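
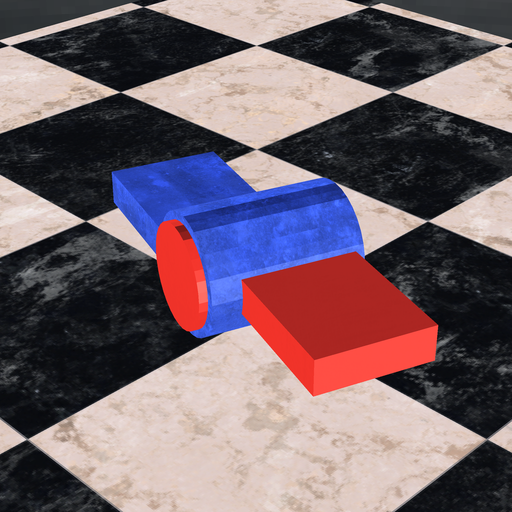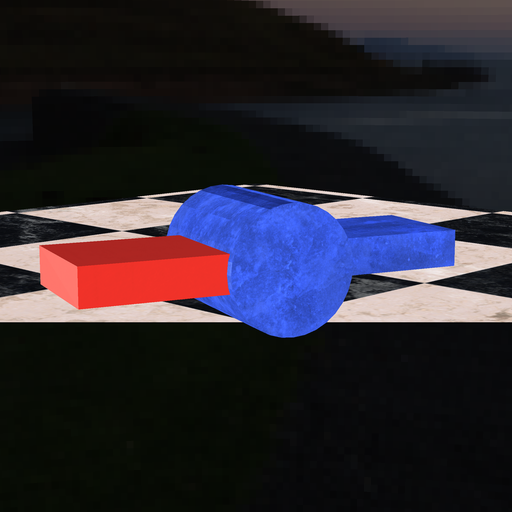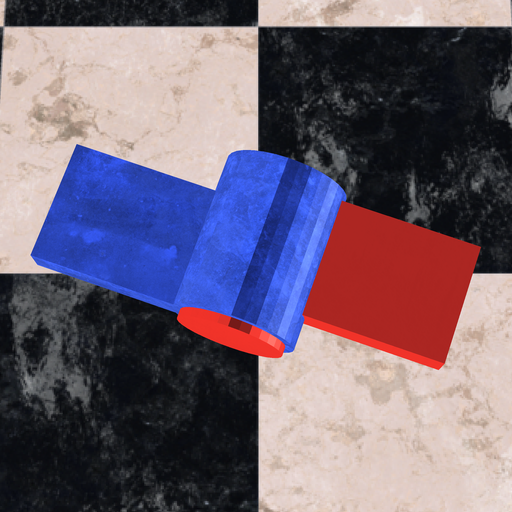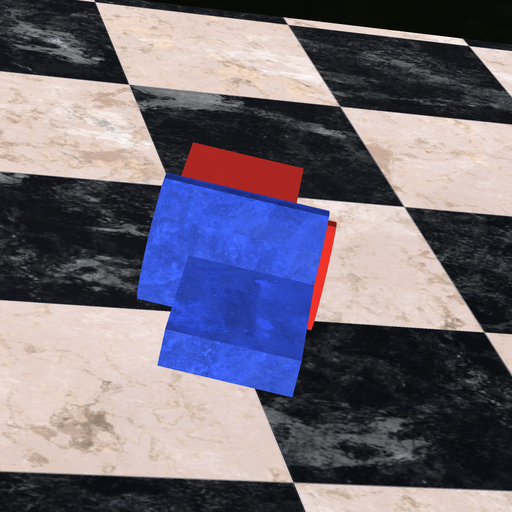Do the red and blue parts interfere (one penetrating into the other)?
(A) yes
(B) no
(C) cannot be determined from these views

(A) yes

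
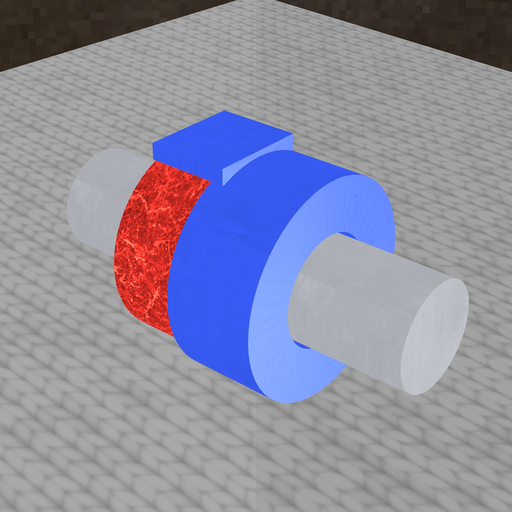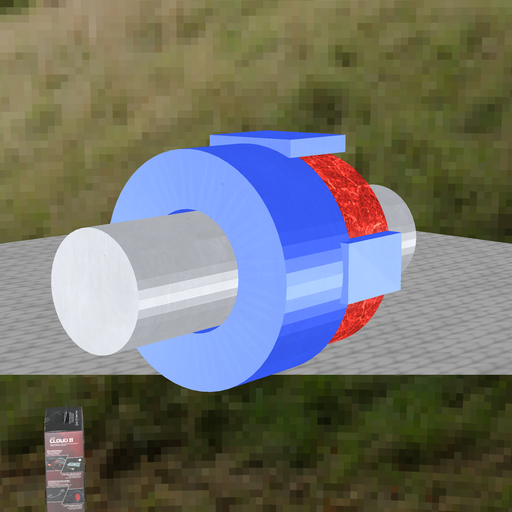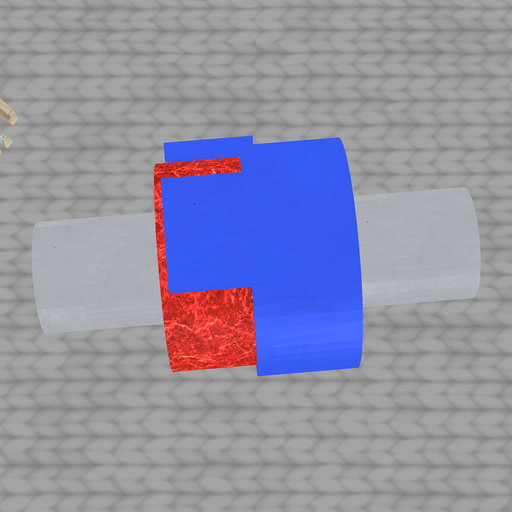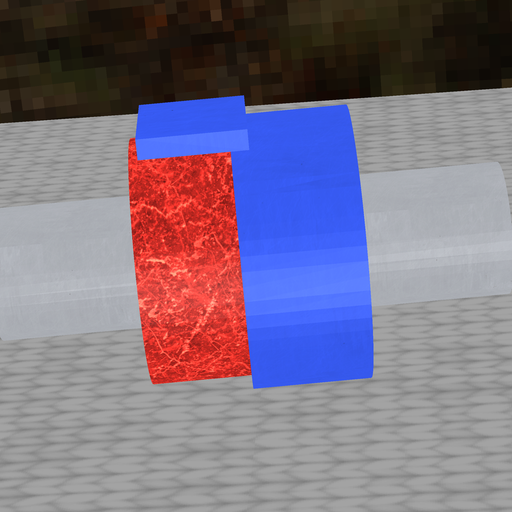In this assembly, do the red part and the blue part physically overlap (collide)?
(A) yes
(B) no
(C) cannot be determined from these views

(A) yes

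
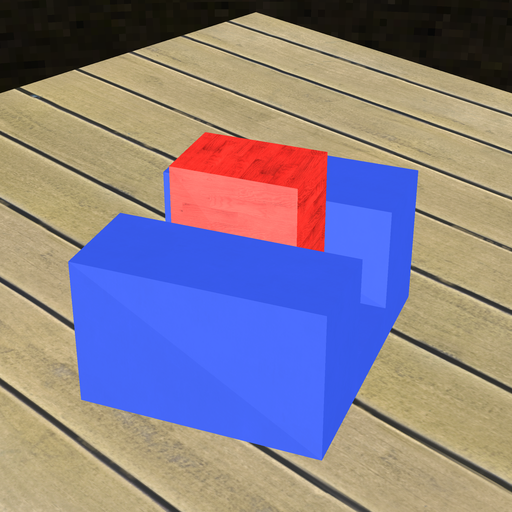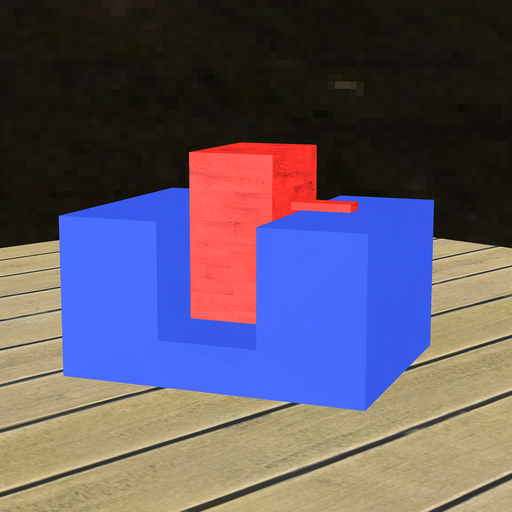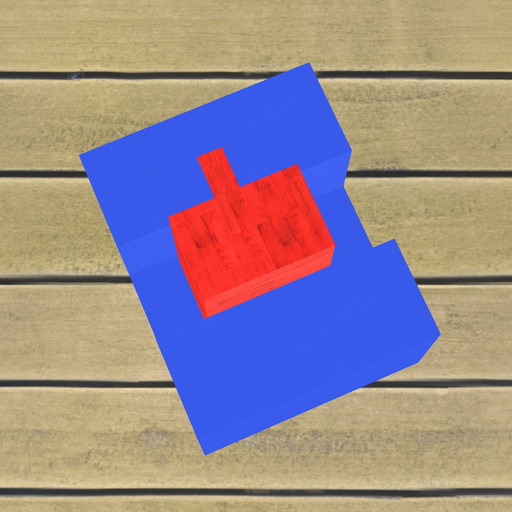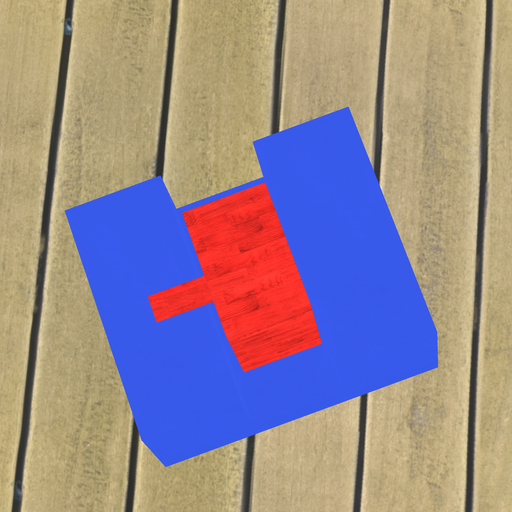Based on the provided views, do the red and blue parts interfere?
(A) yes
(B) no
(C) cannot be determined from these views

(B) no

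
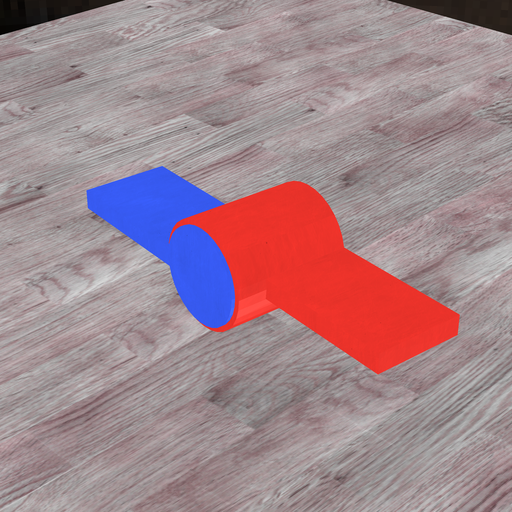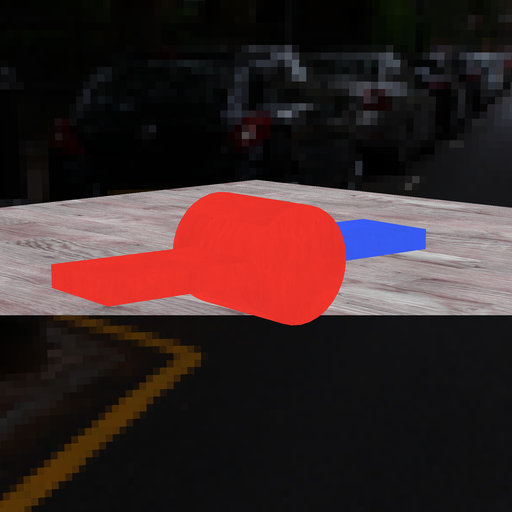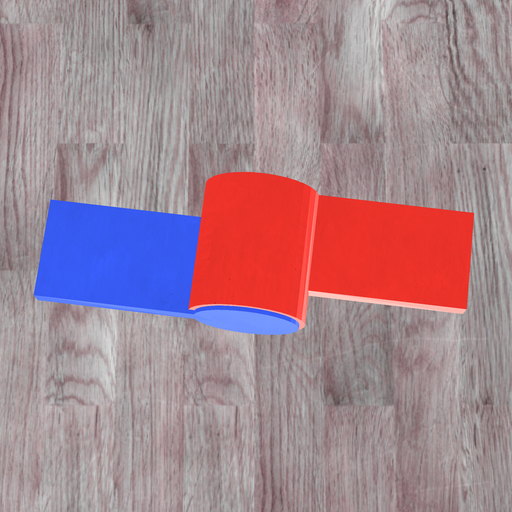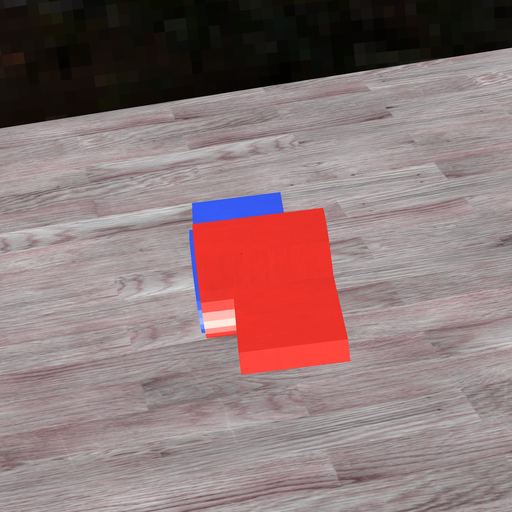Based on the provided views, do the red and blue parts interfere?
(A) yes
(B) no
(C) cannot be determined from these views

(A) yes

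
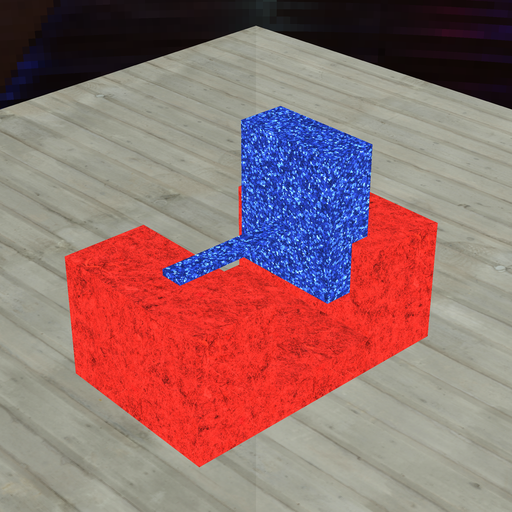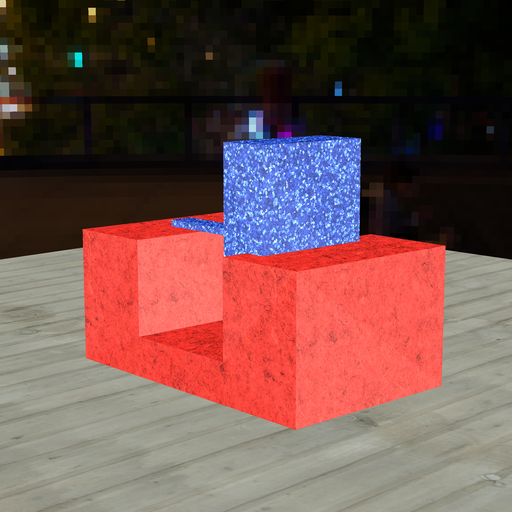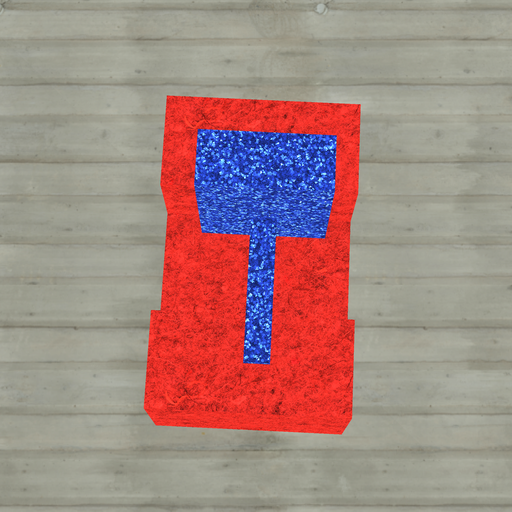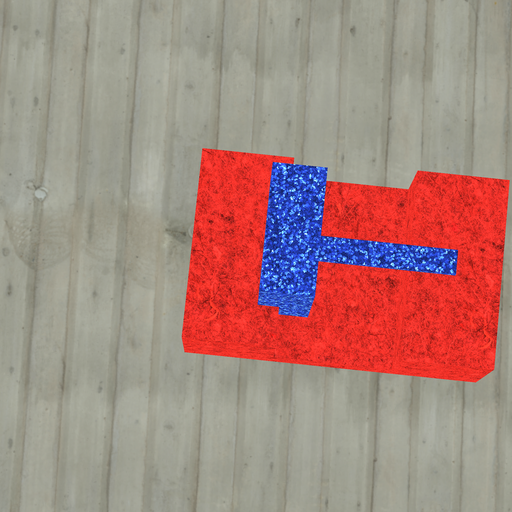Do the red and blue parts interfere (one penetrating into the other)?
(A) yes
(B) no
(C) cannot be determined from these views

(A) yes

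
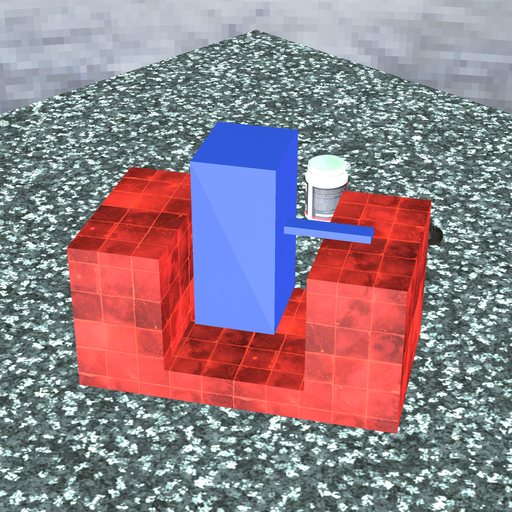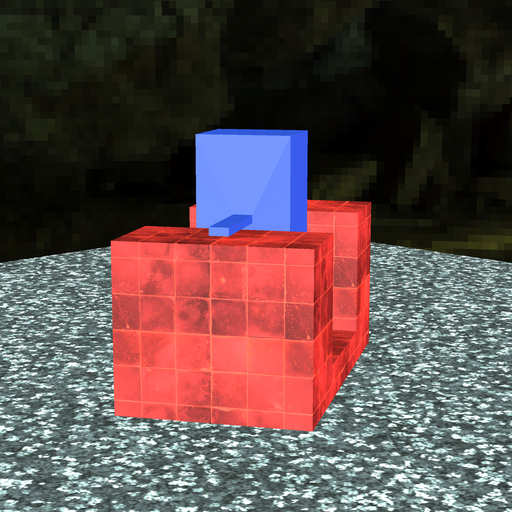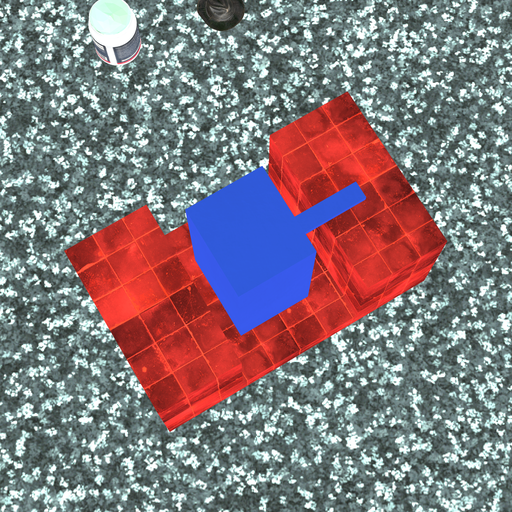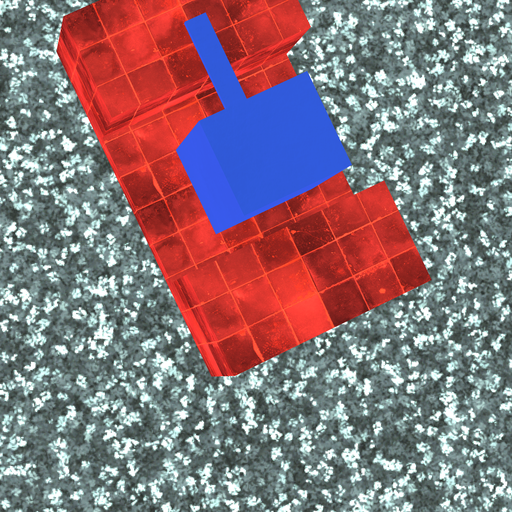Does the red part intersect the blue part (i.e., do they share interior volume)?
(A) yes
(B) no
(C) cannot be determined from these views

(B) no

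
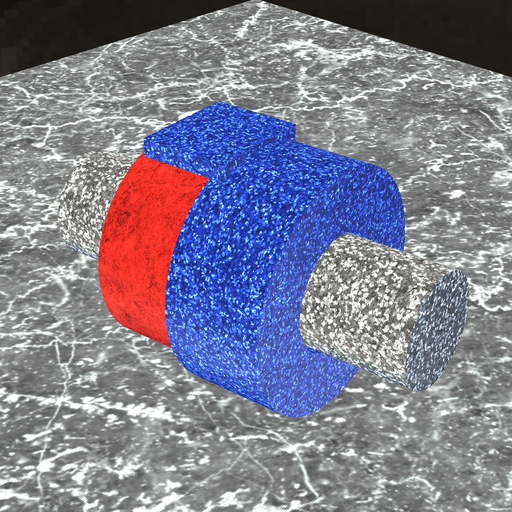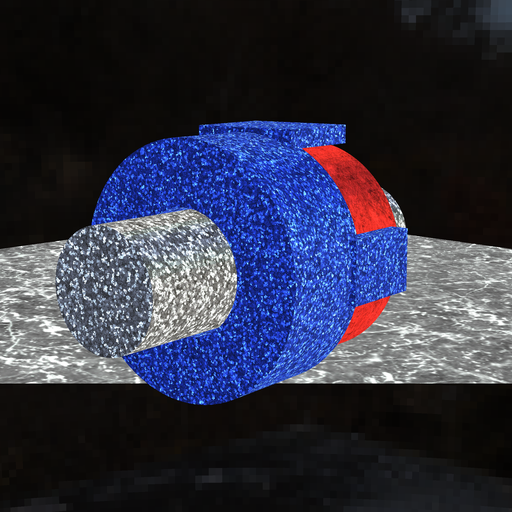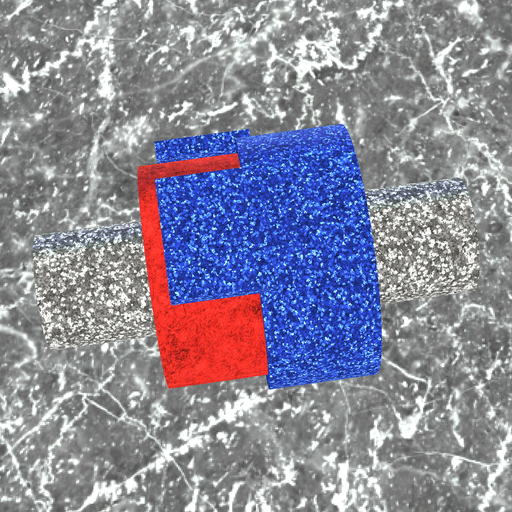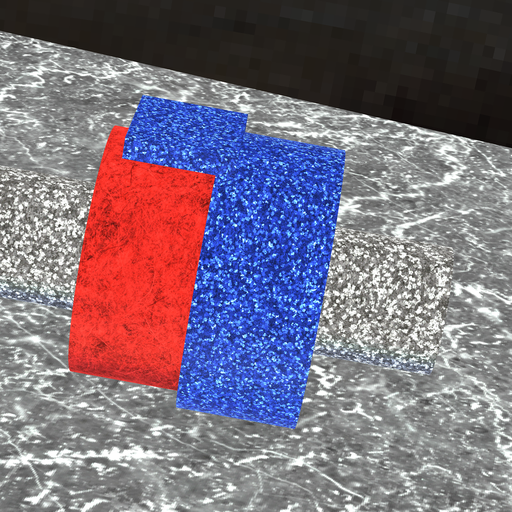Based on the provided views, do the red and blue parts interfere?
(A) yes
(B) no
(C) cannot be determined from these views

(A) yes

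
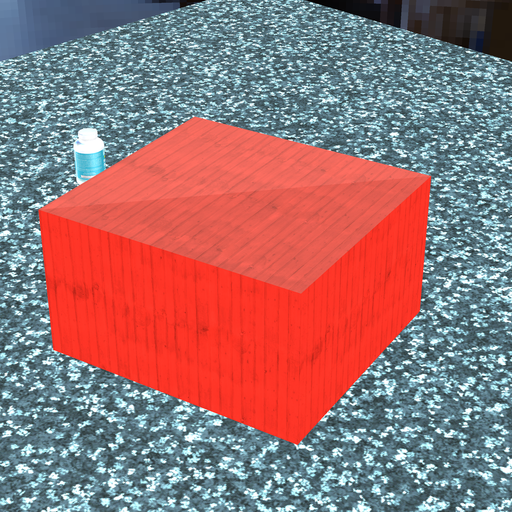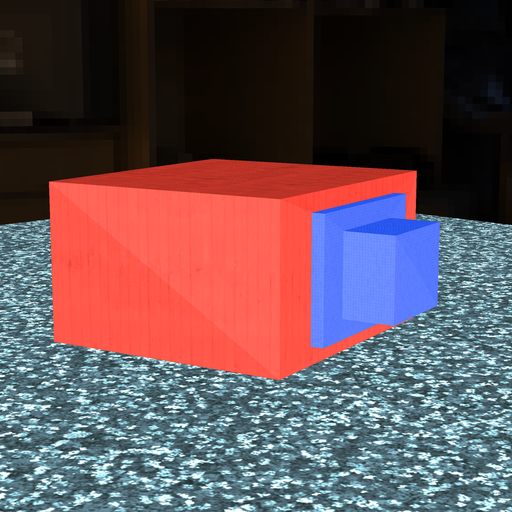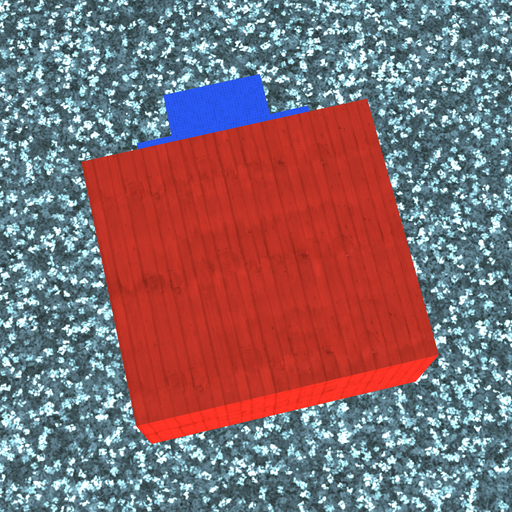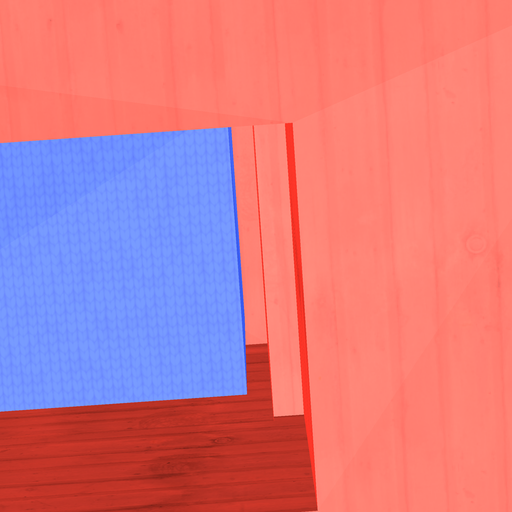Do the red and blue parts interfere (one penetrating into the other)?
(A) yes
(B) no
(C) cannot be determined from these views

(B) no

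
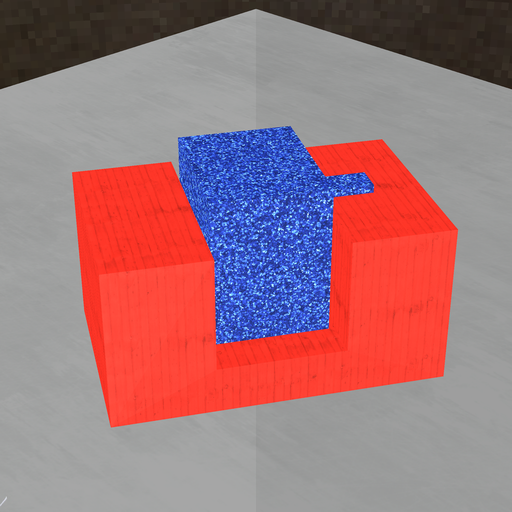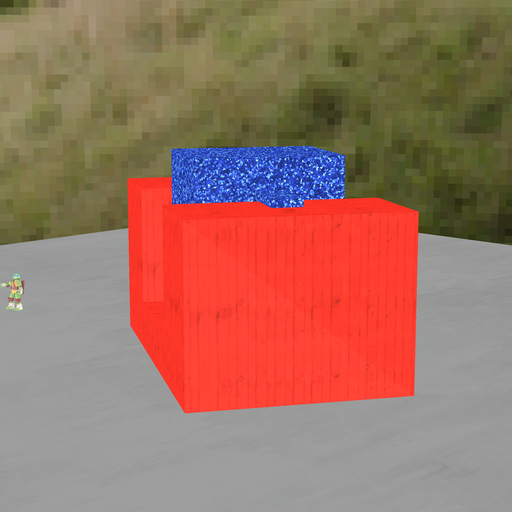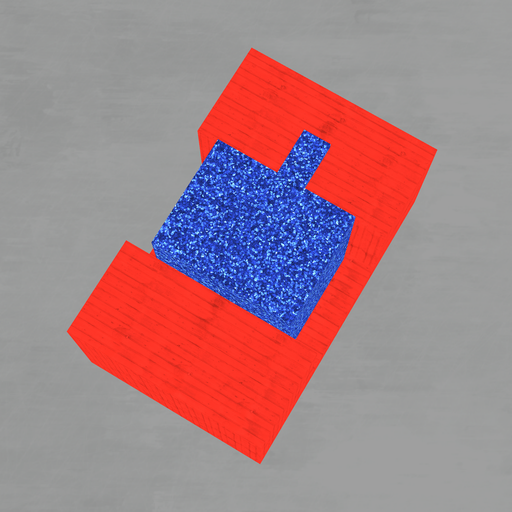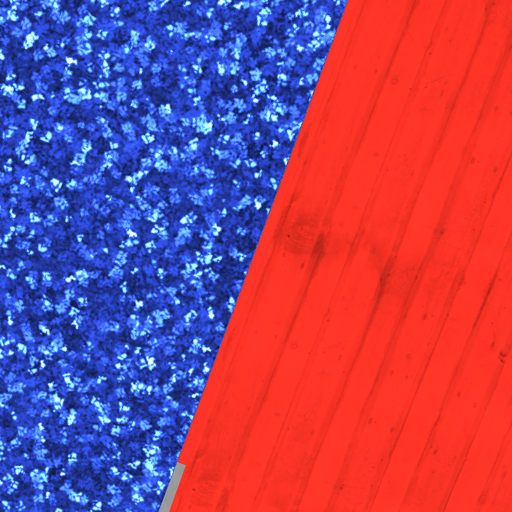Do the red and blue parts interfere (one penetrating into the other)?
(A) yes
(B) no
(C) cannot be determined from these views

(B) no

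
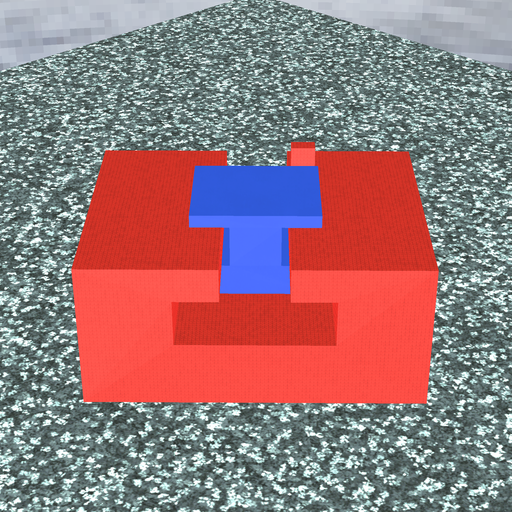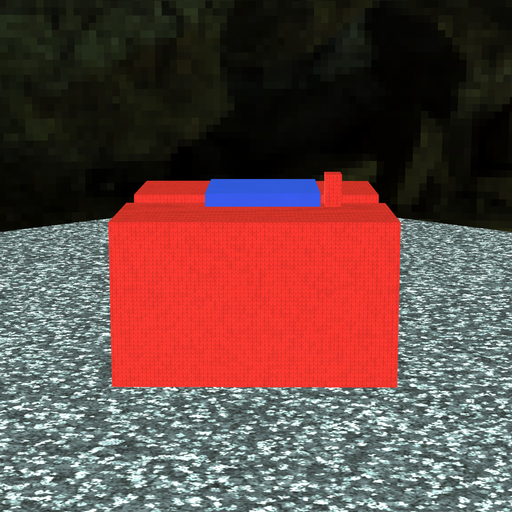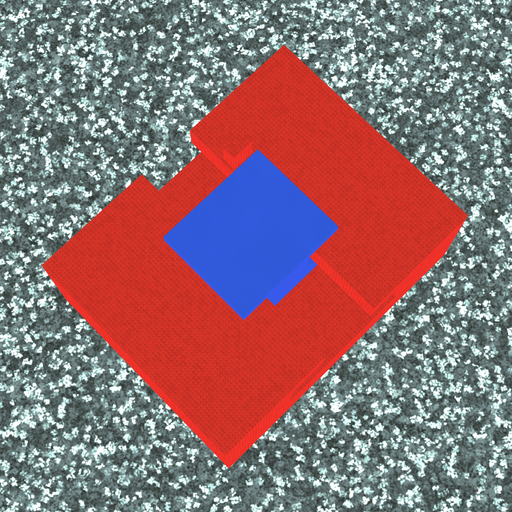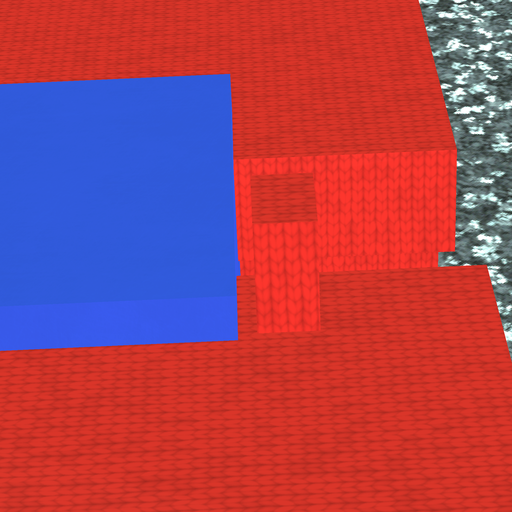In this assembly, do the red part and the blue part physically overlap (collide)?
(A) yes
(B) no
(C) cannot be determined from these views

(B) no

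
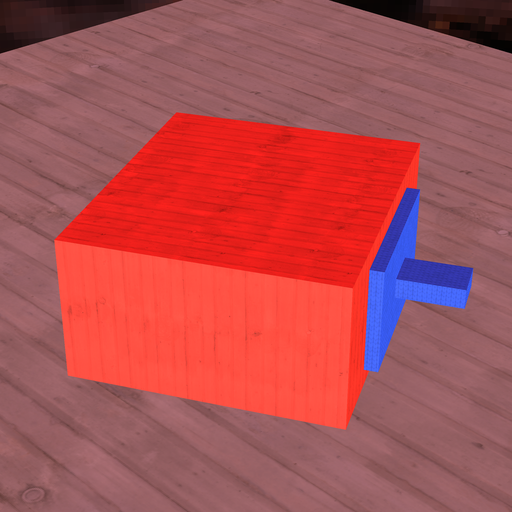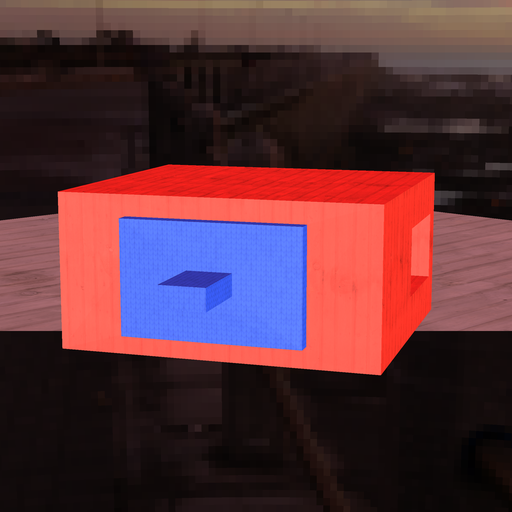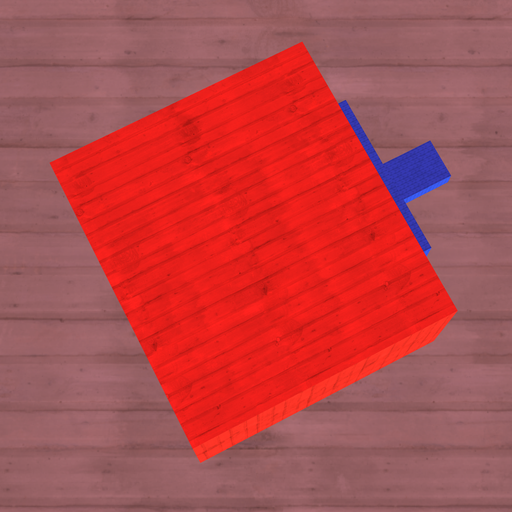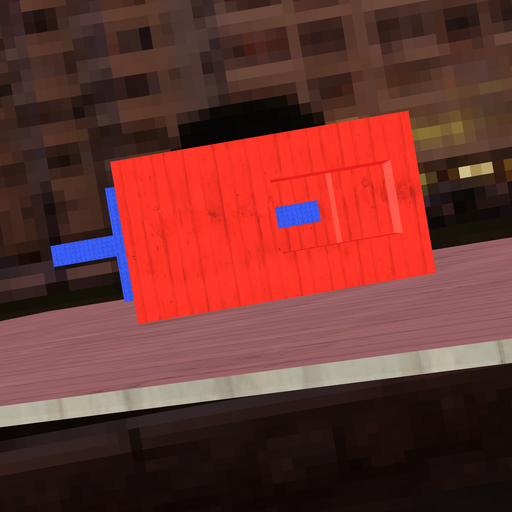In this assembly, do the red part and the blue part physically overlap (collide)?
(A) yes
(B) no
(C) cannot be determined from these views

(B) no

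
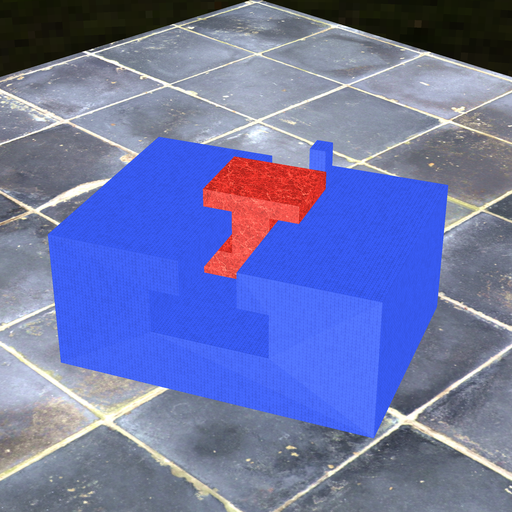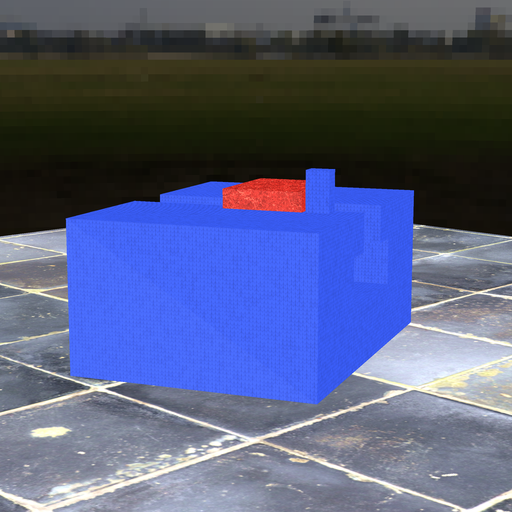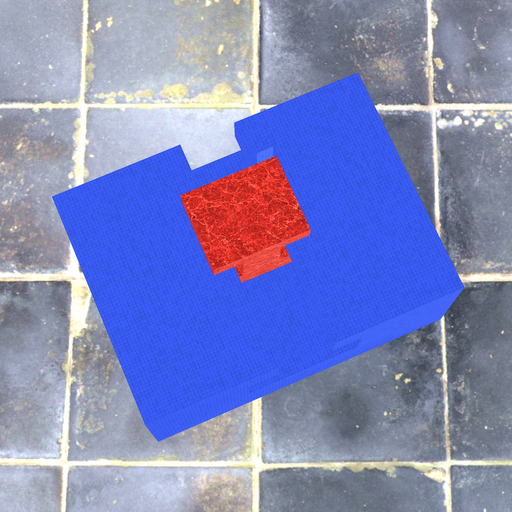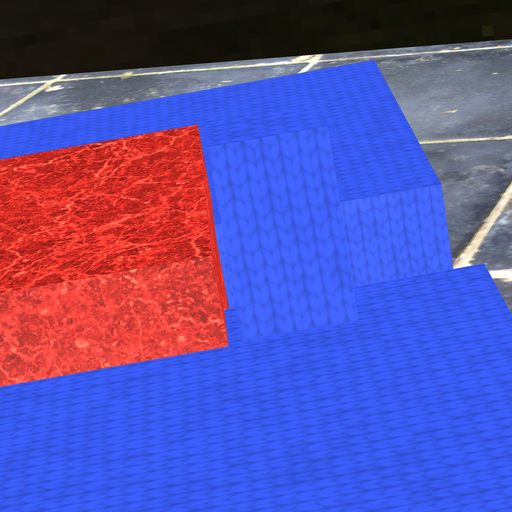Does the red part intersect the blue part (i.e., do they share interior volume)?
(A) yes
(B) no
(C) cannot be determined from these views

(B) no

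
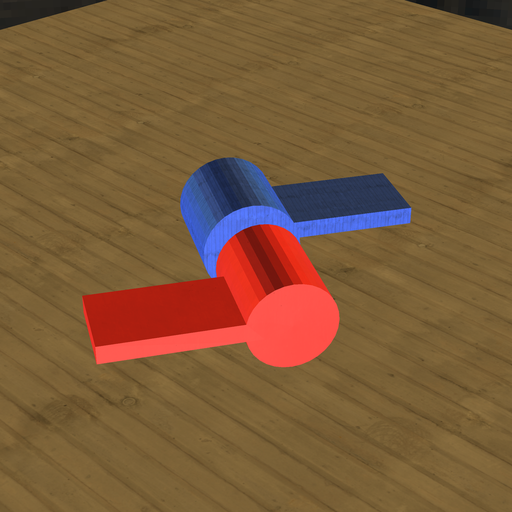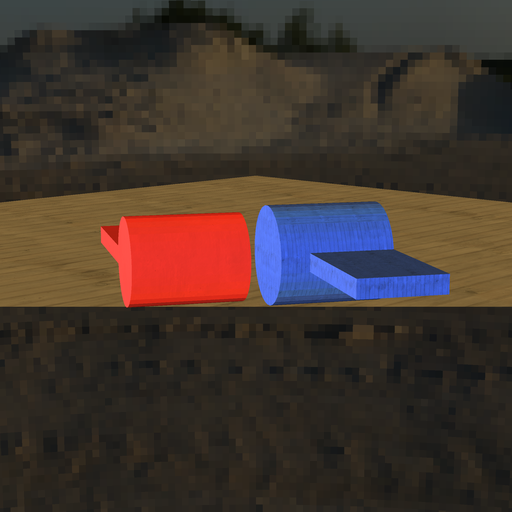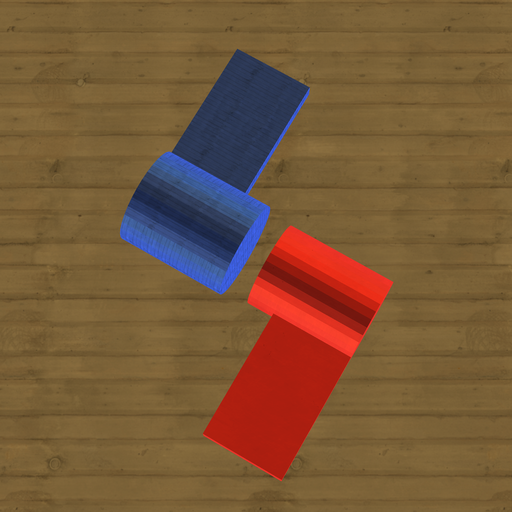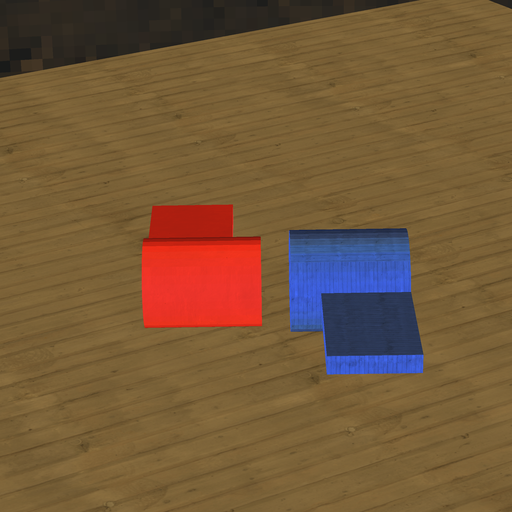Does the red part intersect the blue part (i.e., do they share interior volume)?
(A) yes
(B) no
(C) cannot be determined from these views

(B) no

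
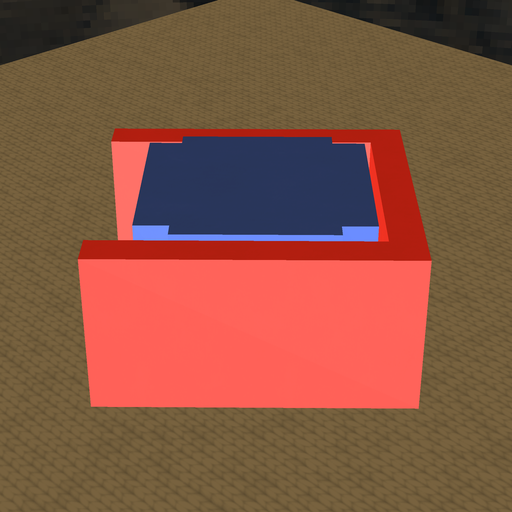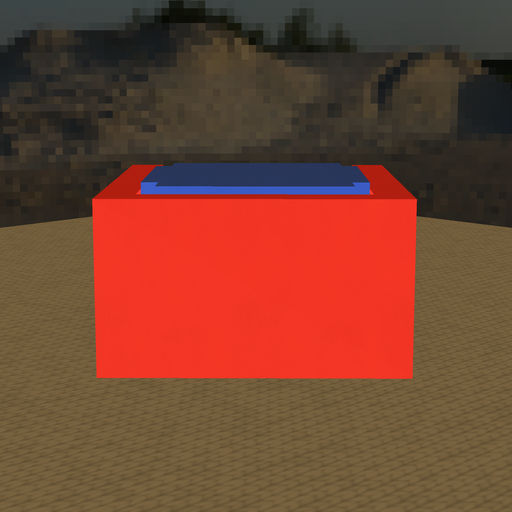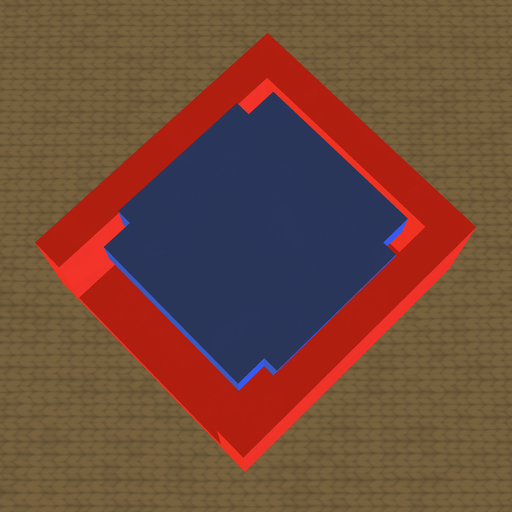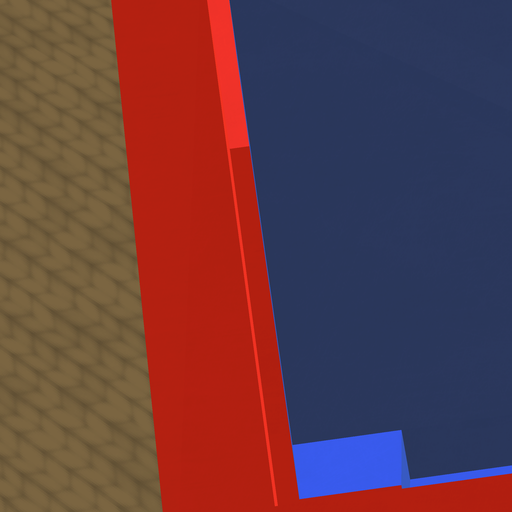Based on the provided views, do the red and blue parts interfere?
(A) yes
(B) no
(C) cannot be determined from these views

(B) no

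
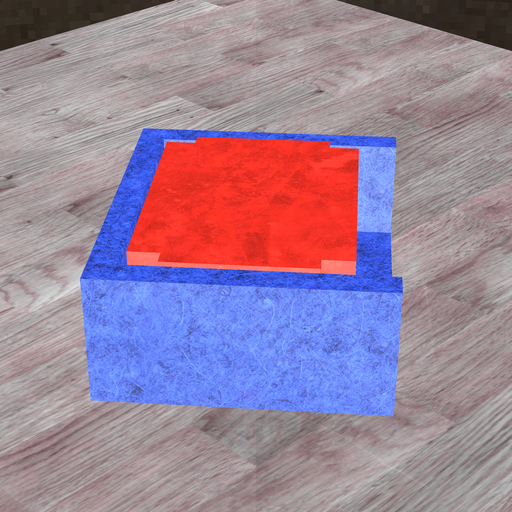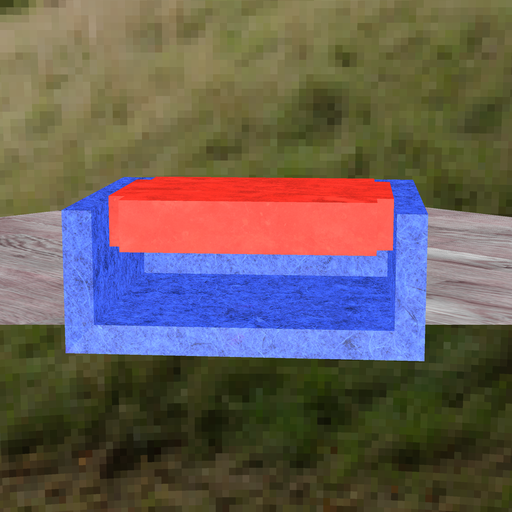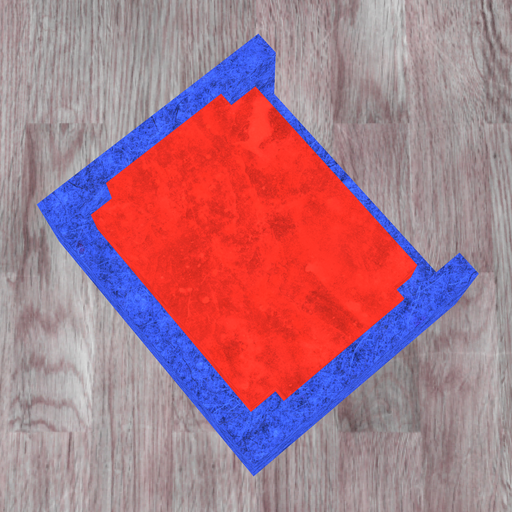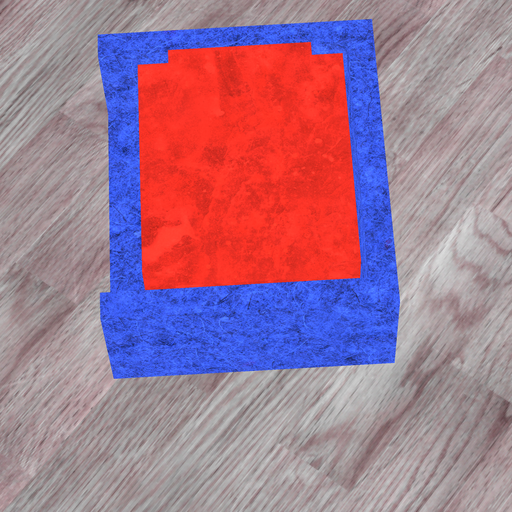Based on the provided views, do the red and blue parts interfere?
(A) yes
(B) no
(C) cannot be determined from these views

(B) no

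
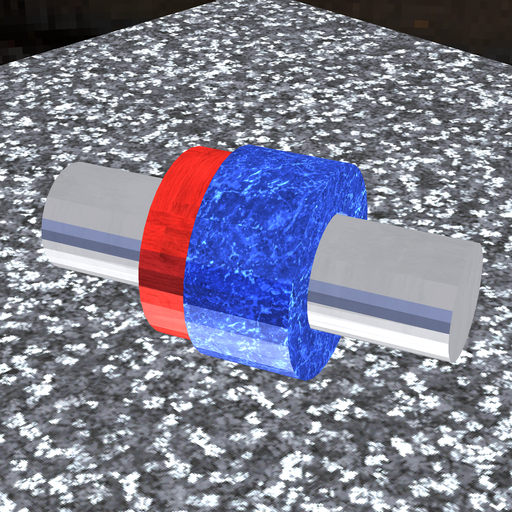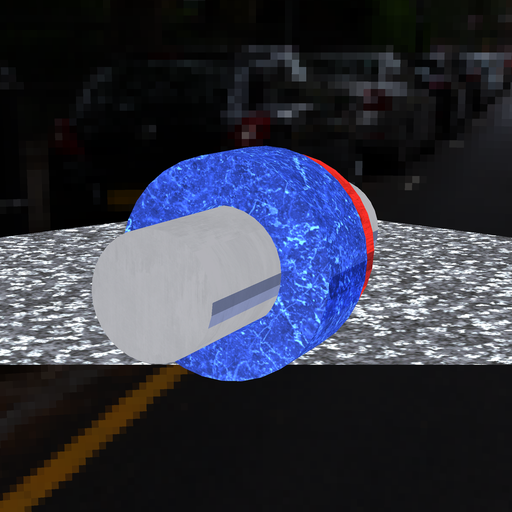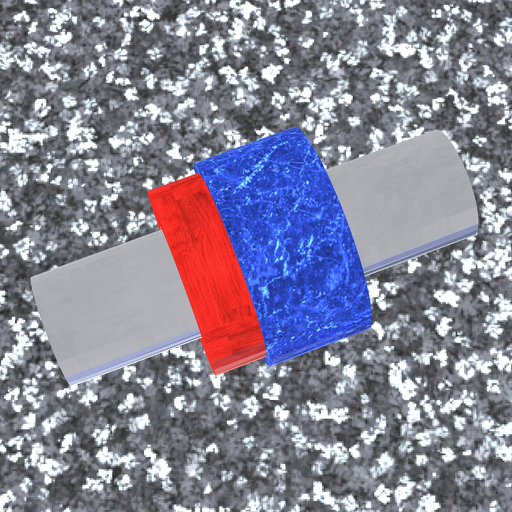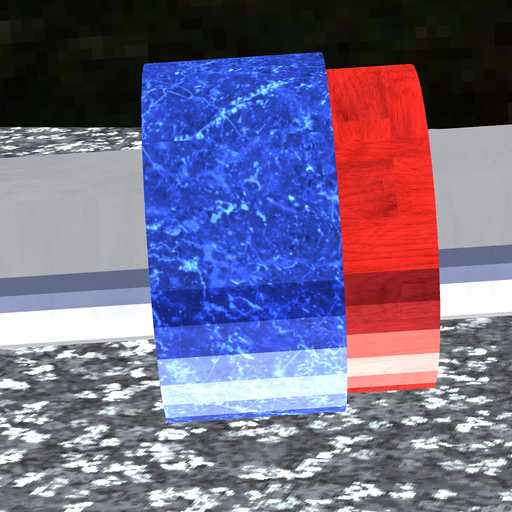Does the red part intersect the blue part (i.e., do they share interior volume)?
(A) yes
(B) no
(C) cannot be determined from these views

(A) yes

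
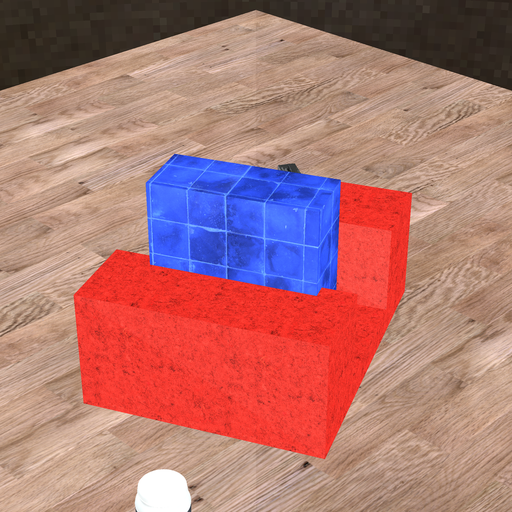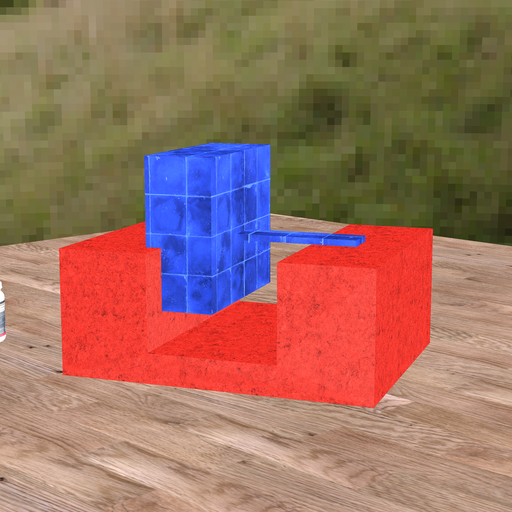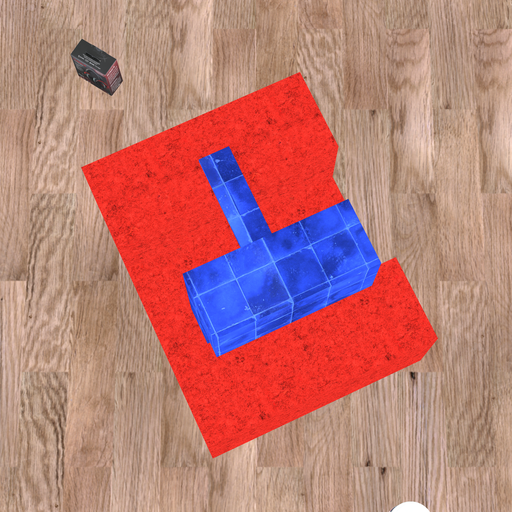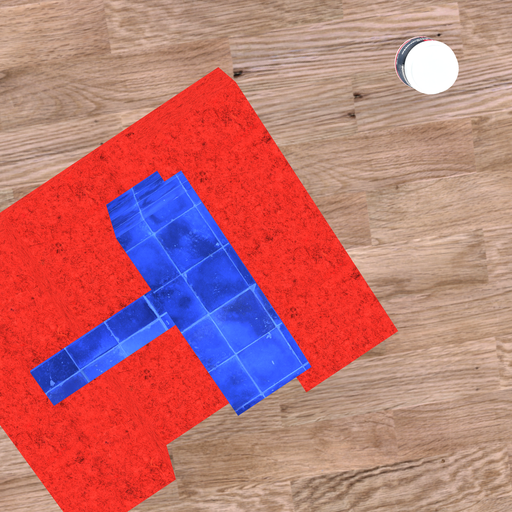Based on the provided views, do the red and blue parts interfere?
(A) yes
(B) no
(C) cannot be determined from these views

(A) yes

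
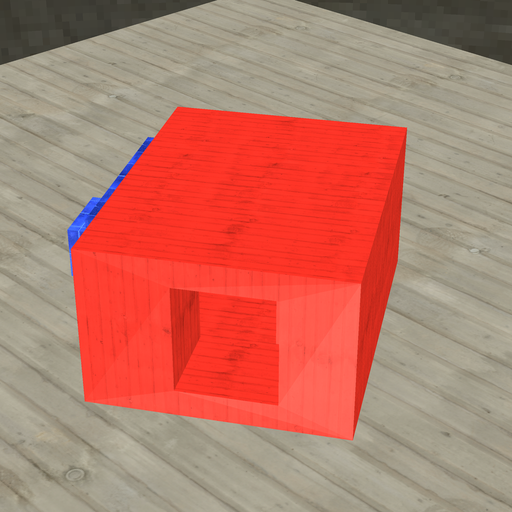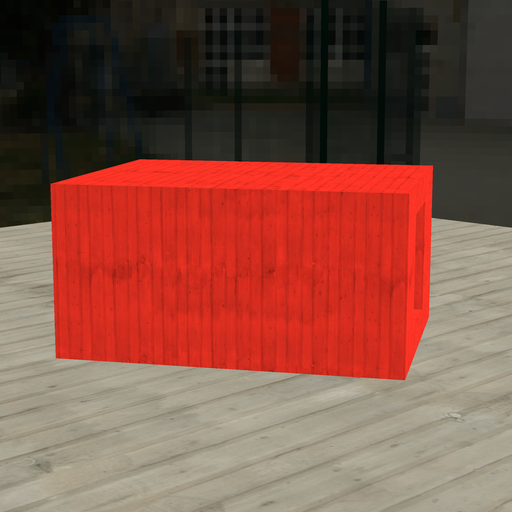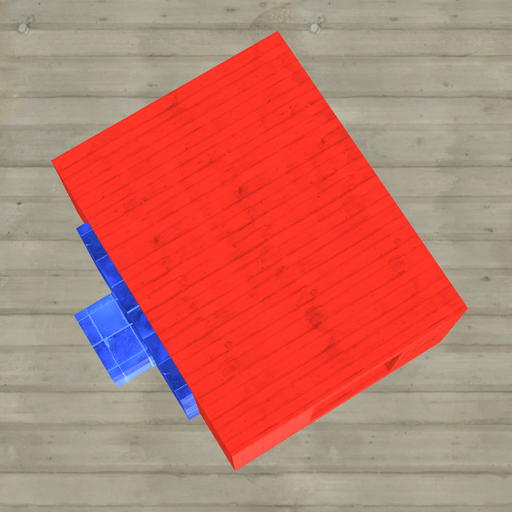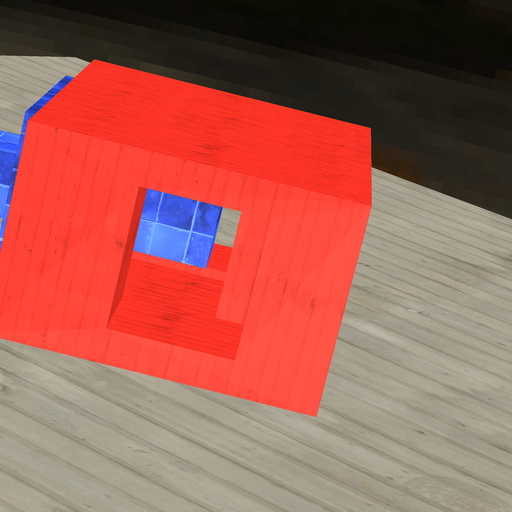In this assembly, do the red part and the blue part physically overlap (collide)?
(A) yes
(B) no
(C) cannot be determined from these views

(B) no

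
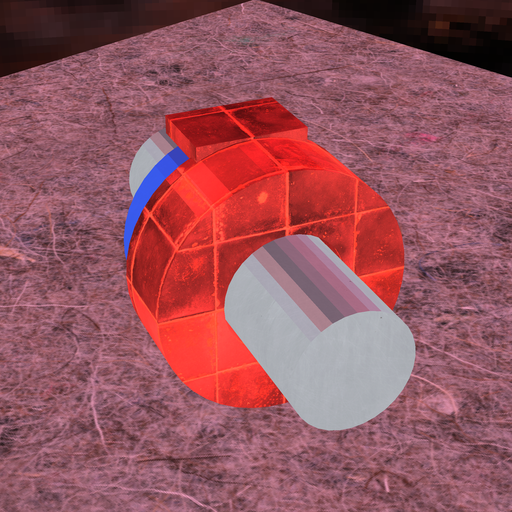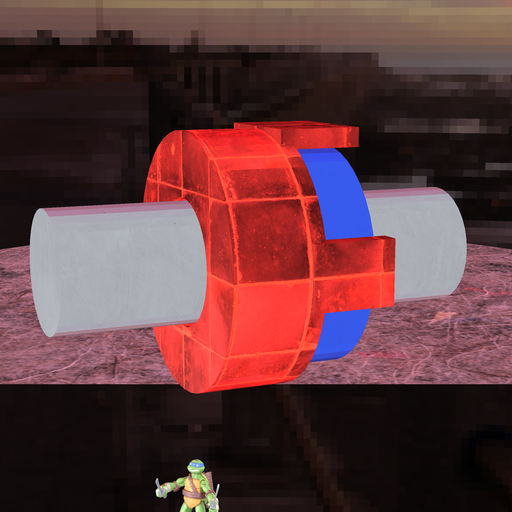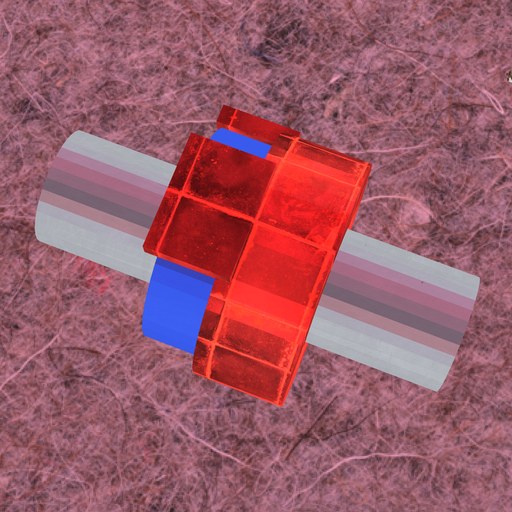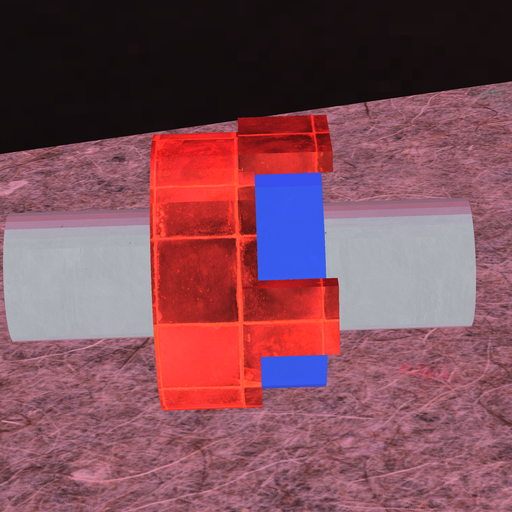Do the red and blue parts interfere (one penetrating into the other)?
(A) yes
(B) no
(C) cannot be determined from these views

(A) yes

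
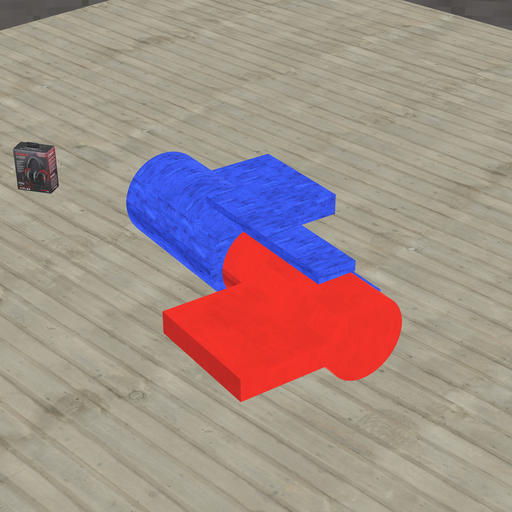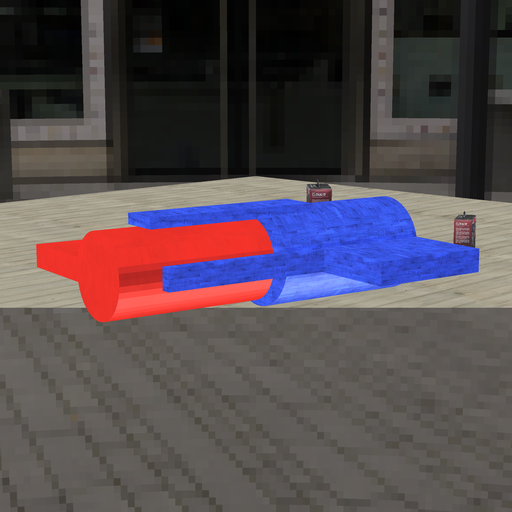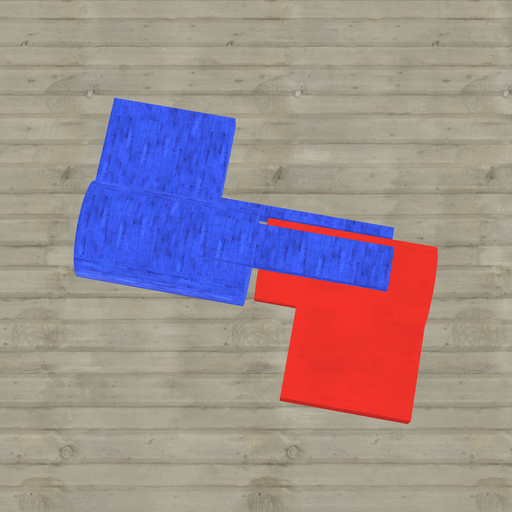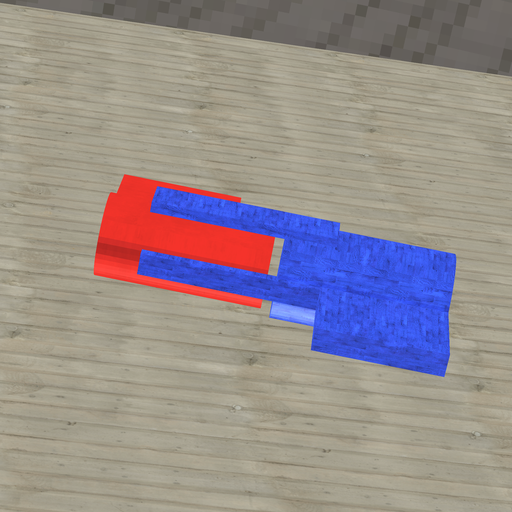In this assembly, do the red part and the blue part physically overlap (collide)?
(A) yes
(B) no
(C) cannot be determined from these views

(B) no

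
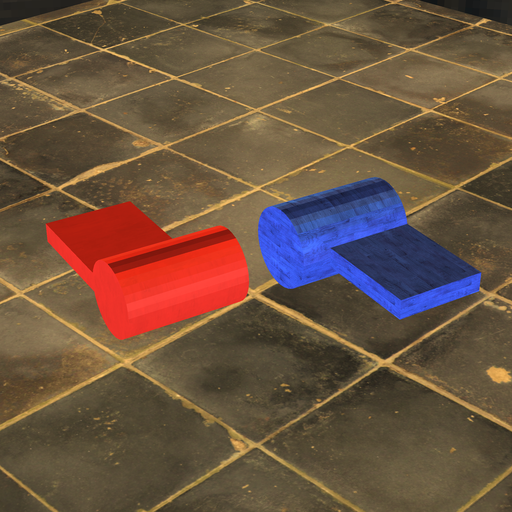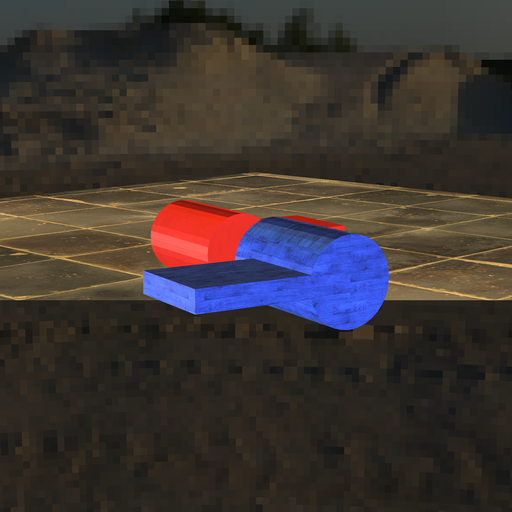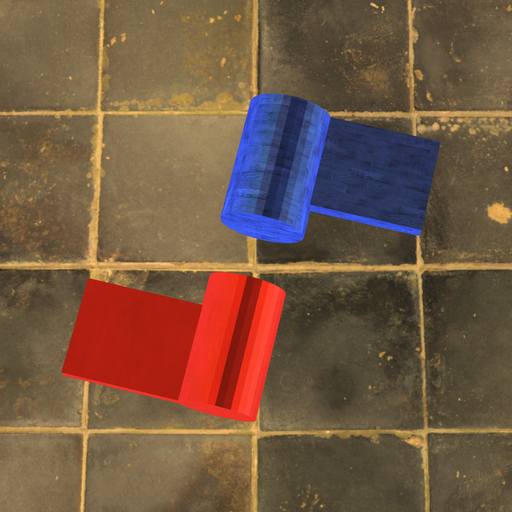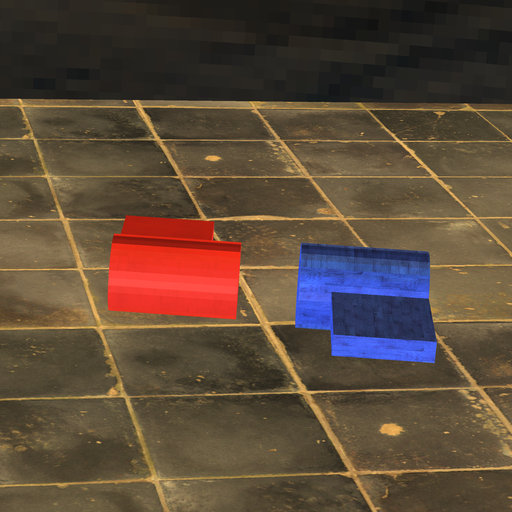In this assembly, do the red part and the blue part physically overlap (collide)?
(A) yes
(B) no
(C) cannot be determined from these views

(B) no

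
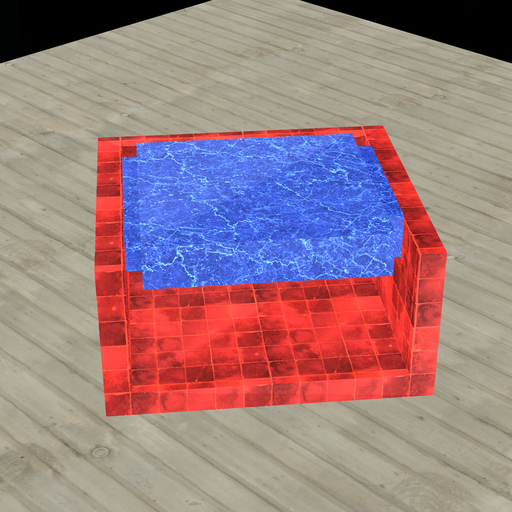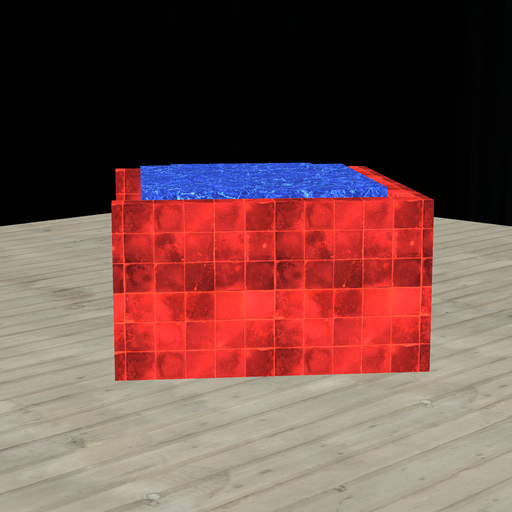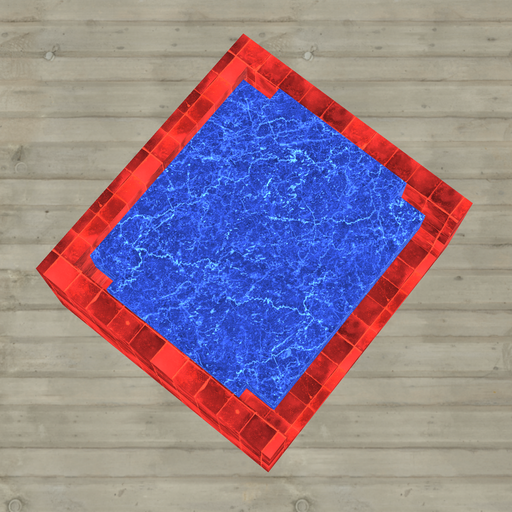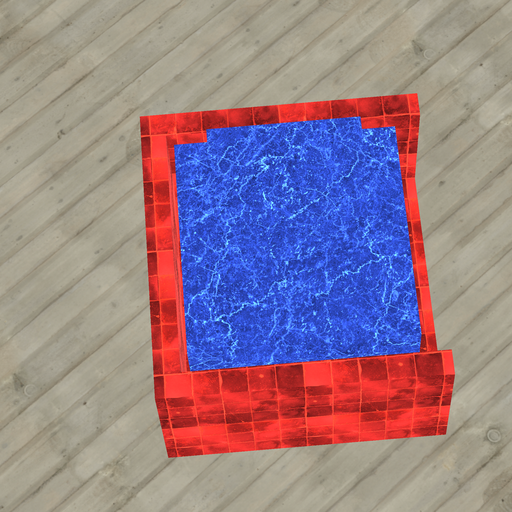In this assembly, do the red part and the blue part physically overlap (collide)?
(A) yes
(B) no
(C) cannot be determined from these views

(B) no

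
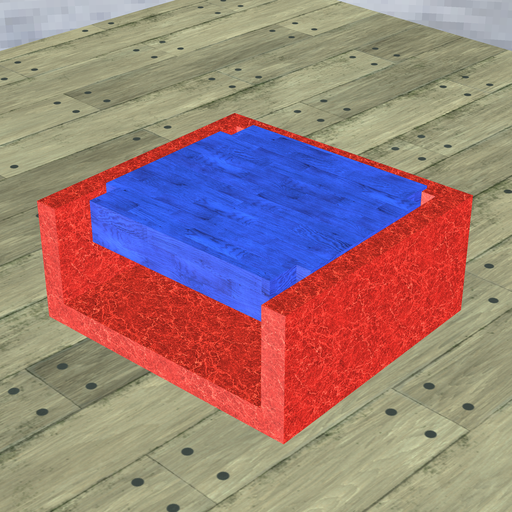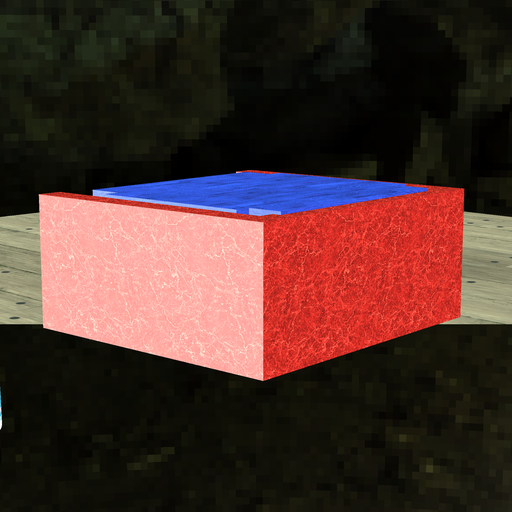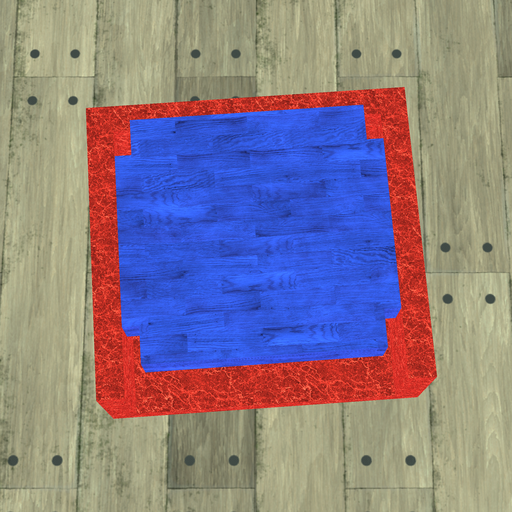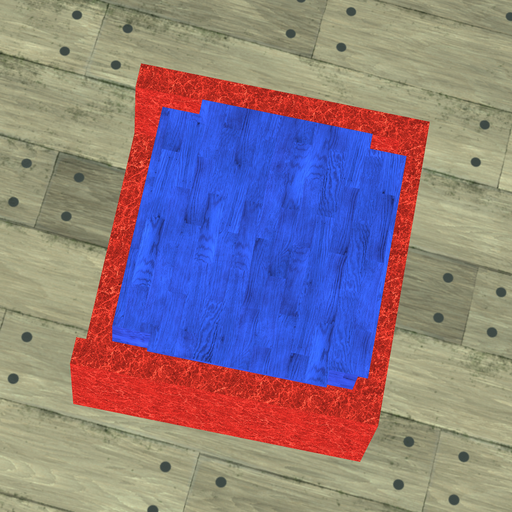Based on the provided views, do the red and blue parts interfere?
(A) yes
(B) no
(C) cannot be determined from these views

(A) yes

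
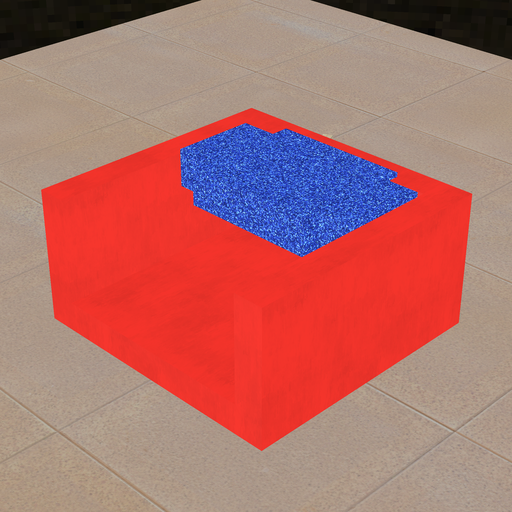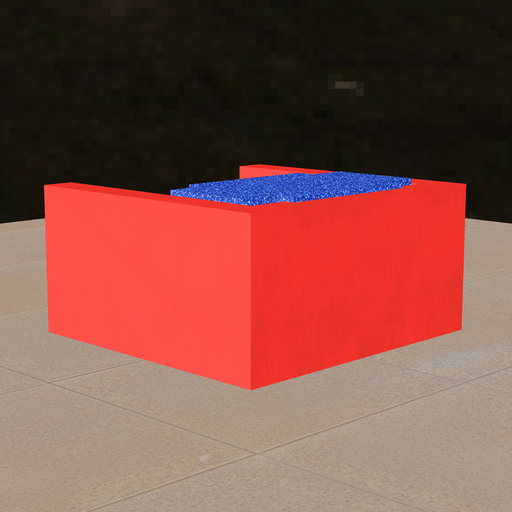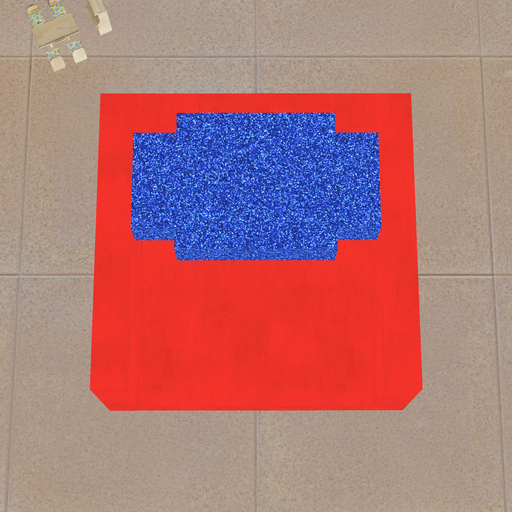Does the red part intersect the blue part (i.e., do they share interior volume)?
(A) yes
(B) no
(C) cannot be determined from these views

(A) yes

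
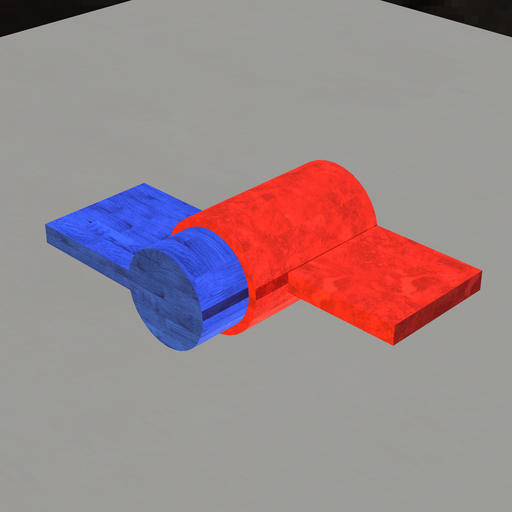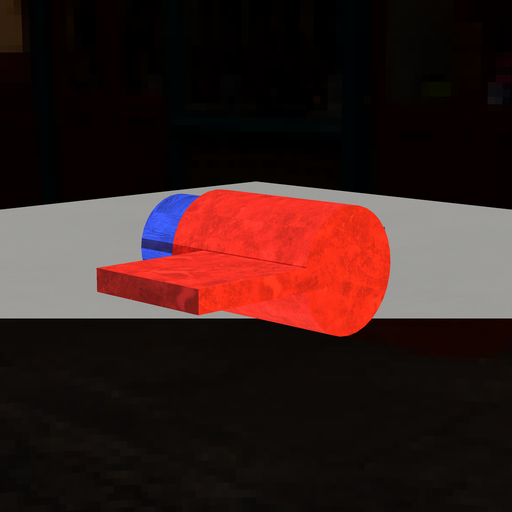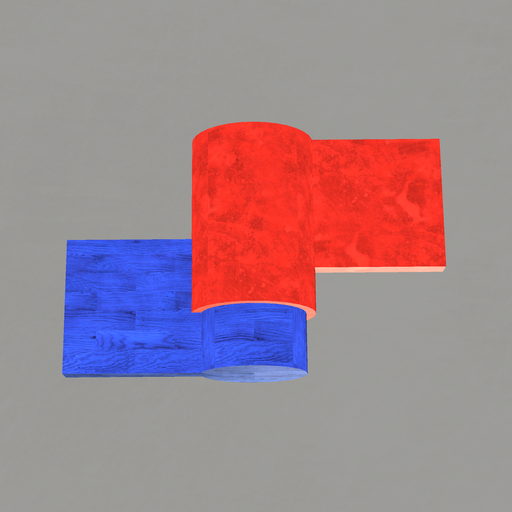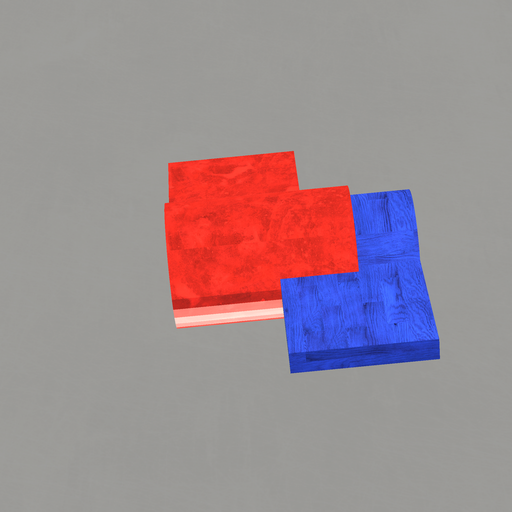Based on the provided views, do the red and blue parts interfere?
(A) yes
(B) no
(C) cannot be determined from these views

(A) yes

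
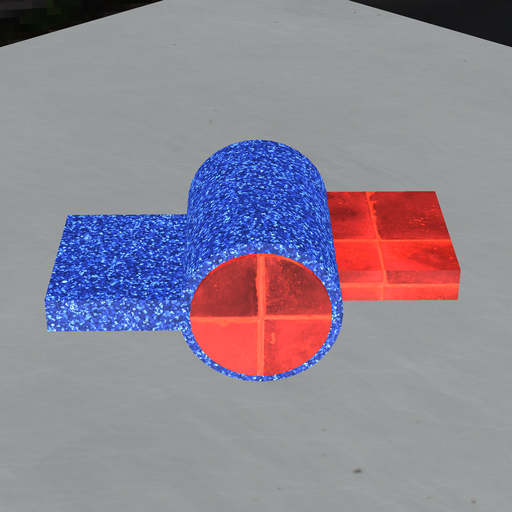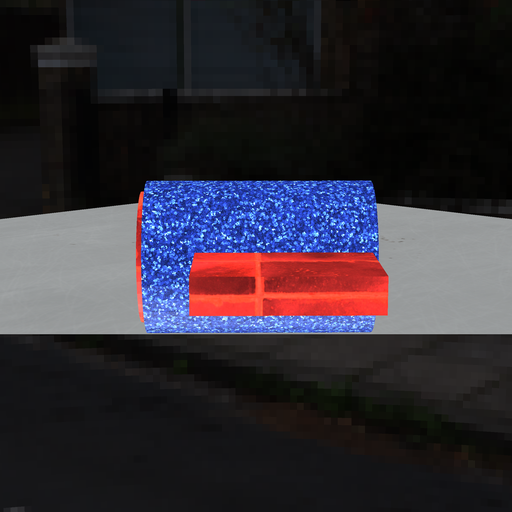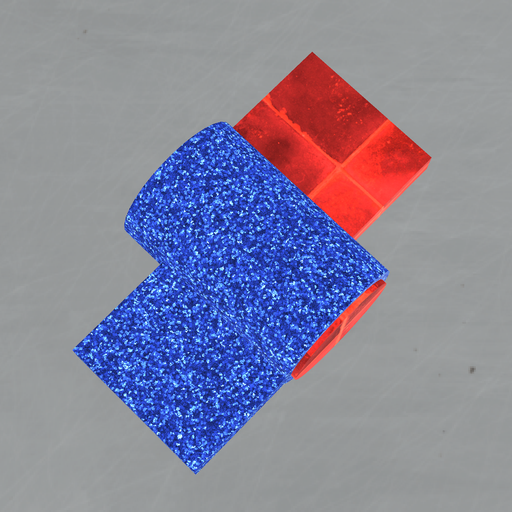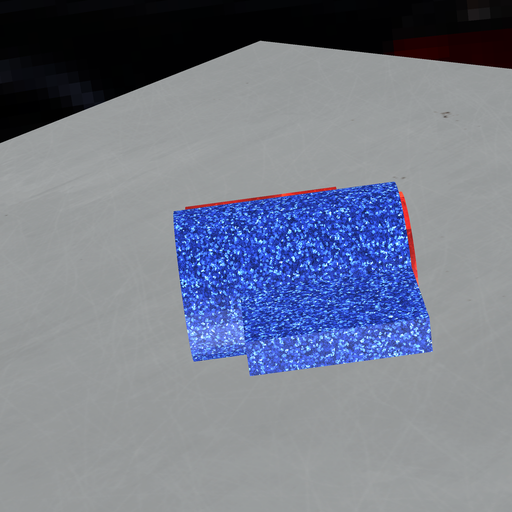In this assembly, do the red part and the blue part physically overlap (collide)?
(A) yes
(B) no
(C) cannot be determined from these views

(A) yes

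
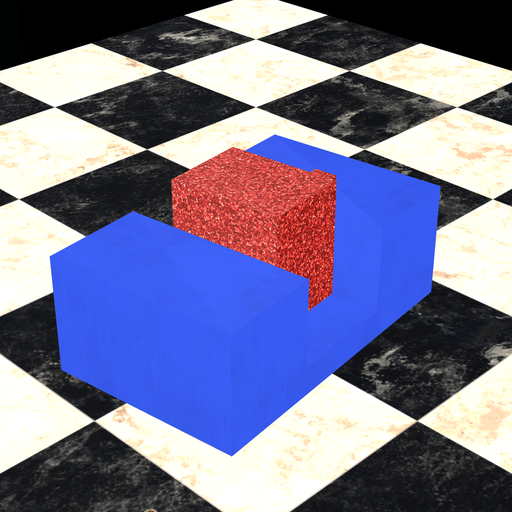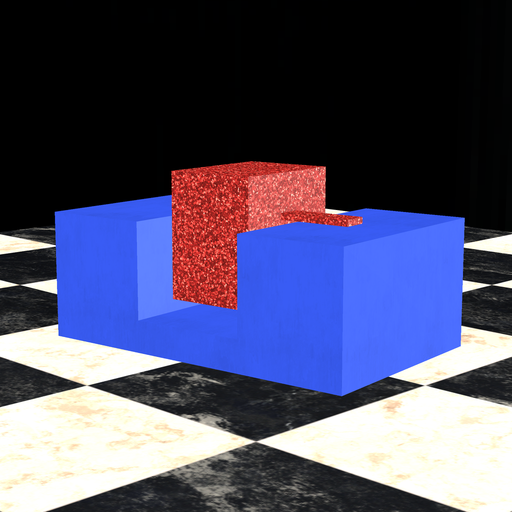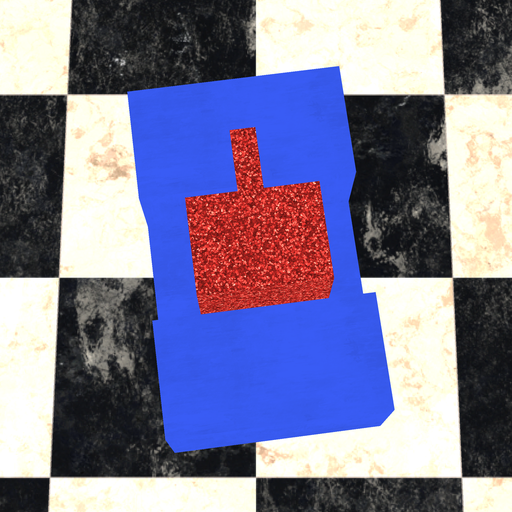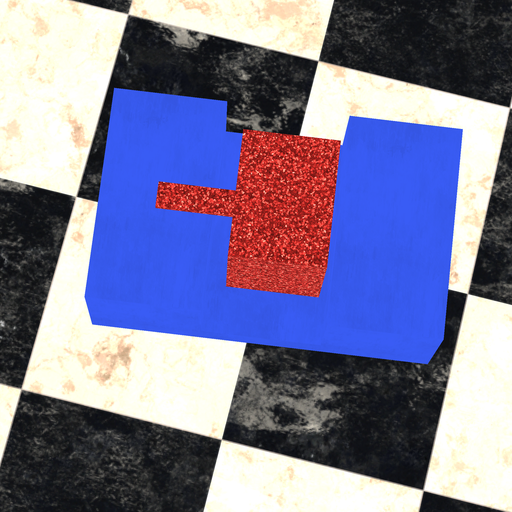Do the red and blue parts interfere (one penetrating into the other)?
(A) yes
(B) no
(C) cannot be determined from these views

(B) no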